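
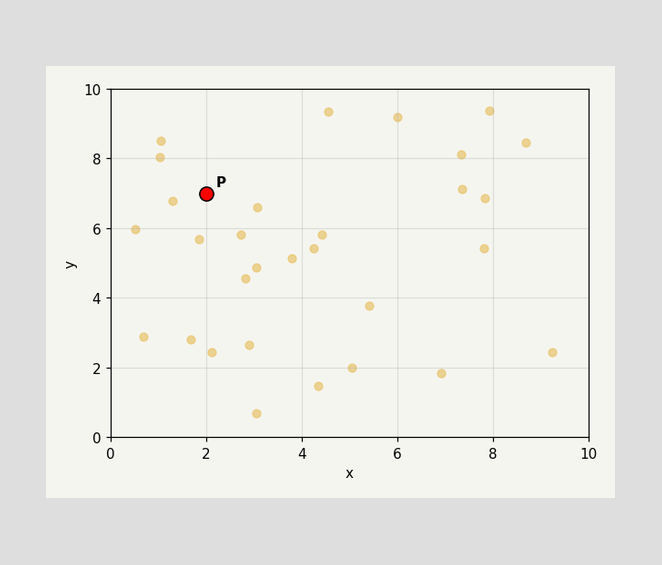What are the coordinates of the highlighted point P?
(2, 7)

Following the gridlines from P to each axis, P sits at (2, 7).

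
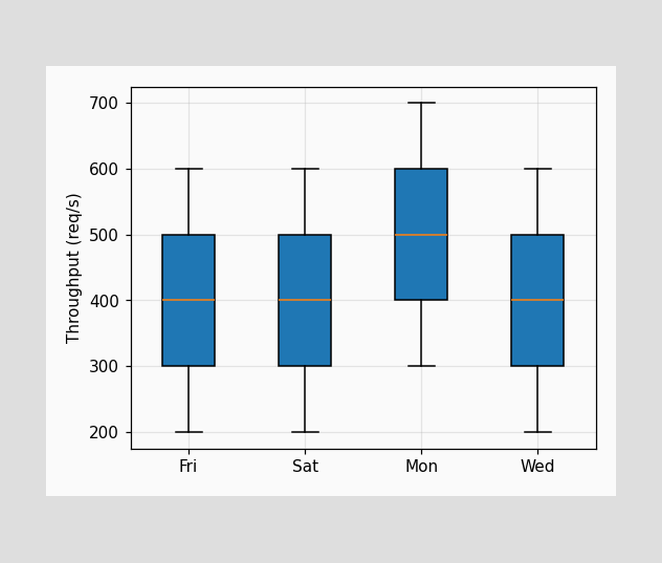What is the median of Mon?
The median line in the Mon box sits at 500req/s.

500req/s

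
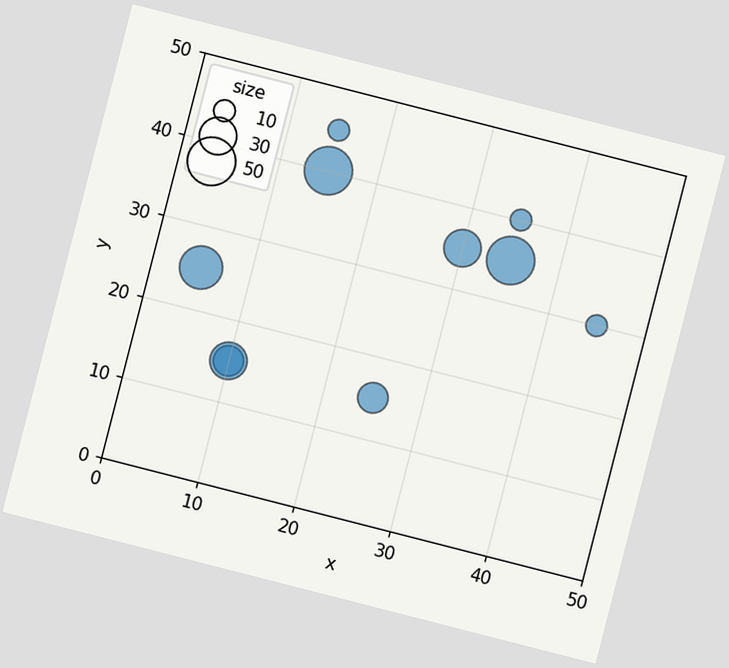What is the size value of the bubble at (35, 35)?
50

The chart is tilted about 14° clockwise. Matching the bubble at (35, 35) against the size legend gives 50.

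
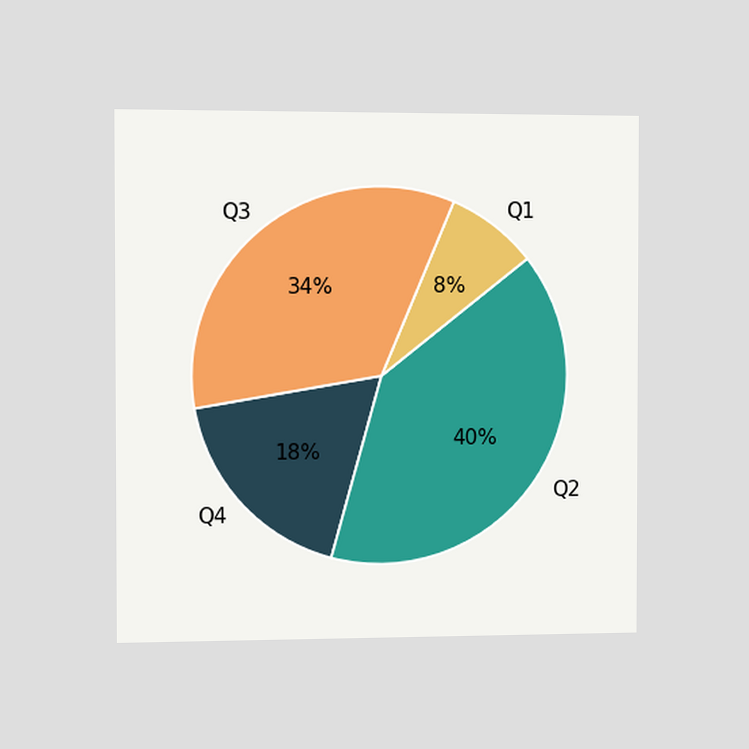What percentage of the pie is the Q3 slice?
The chart is viewed slightly from the left. The Q3 slice takes up 34% of the pie.

34%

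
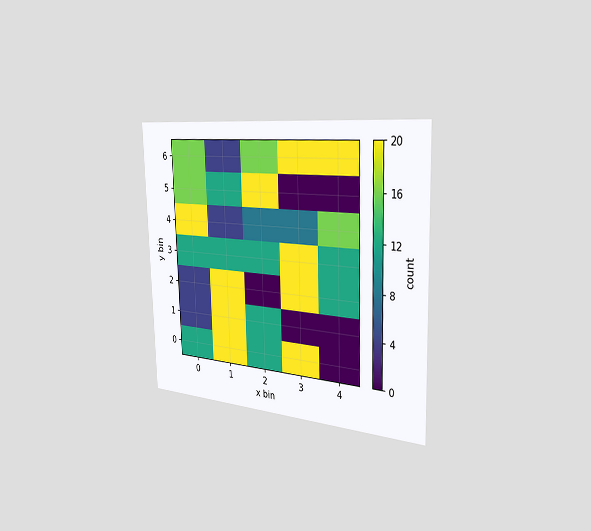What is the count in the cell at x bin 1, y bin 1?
20

The chart is viewed slightly from the right. Matching the cell (1, 1) against the colorbar gives 20.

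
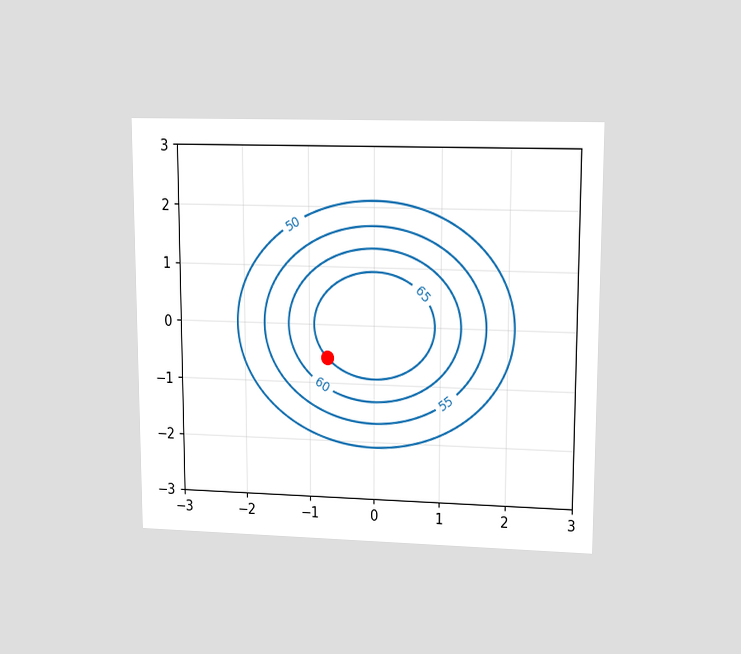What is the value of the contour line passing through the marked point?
The chart is viewed at a slight angle. The marked point sits on the contour labelled 65.

65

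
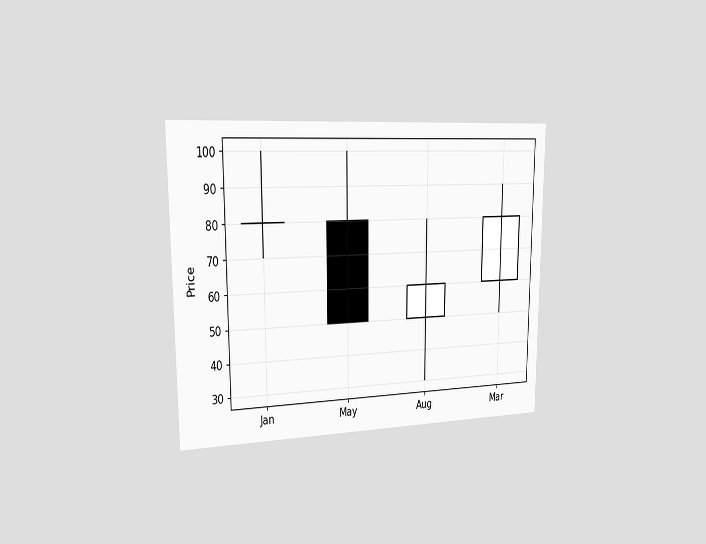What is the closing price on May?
The chart is viewed slightly from the left. The May candle closes at 50.

50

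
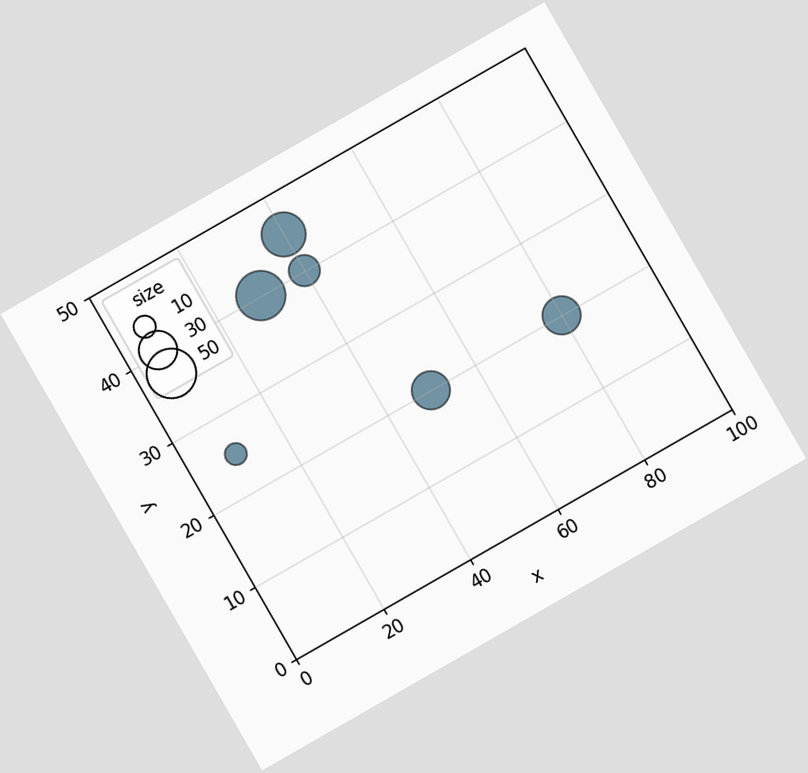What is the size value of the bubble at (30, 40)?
The chart is tilted about 30° counter-clockwise. Matching the bubble at (30, 40) against the size legend gives 50.

50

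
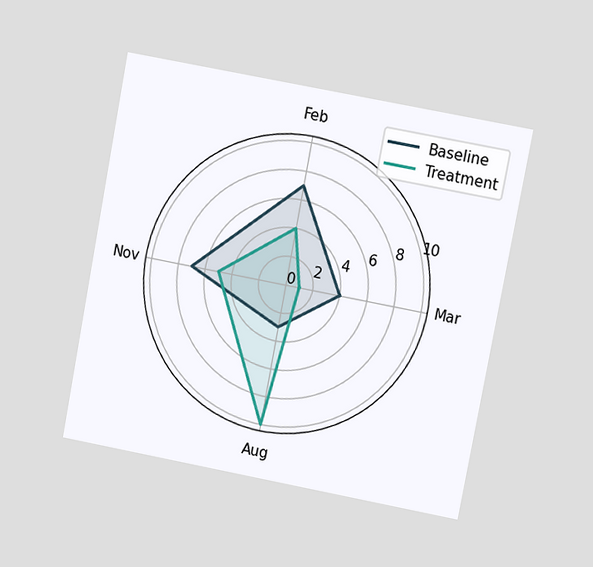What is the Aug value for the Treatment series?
The chart is tilted about 11° clockwise and viewed at a slight angle. On the Aug axis, Treatment reaches 10.

10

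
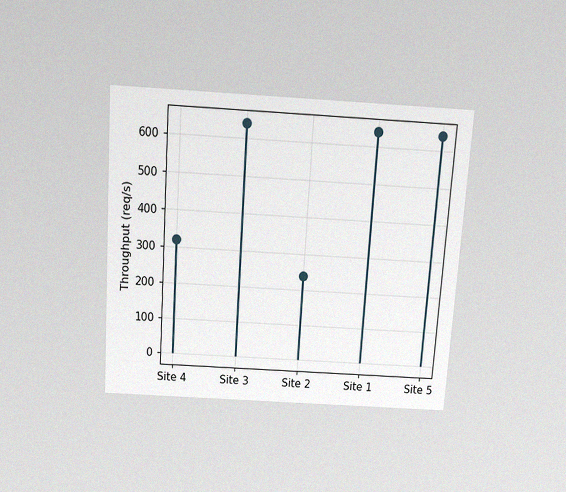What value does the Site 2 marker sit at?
240req/s

The chart is tilted about 4° clockwise and viewed slightly from above, with some photo noise. The Site 2 marker sits at 240req/s.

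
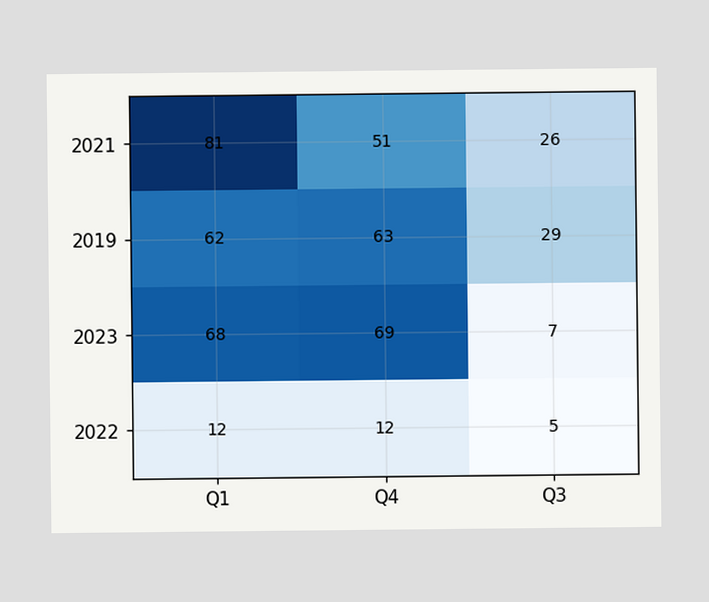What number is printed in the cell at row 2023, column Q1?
The (2023, Q1) cell reads 68.

68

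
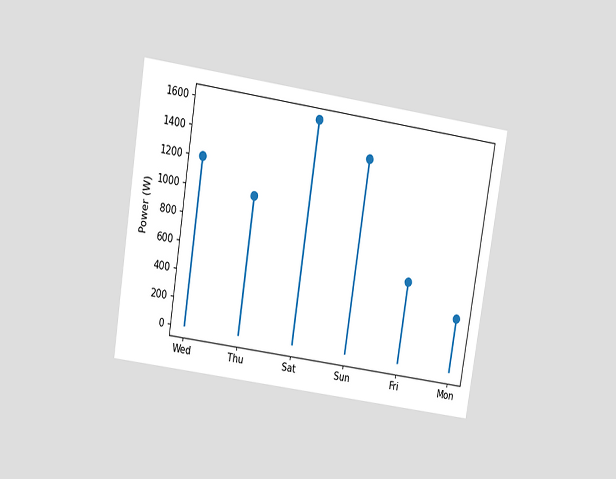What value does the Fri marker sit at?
The chart is tilted about 9° clockwise and viewed slightly from above. The Fri marker sits at 600W.

600W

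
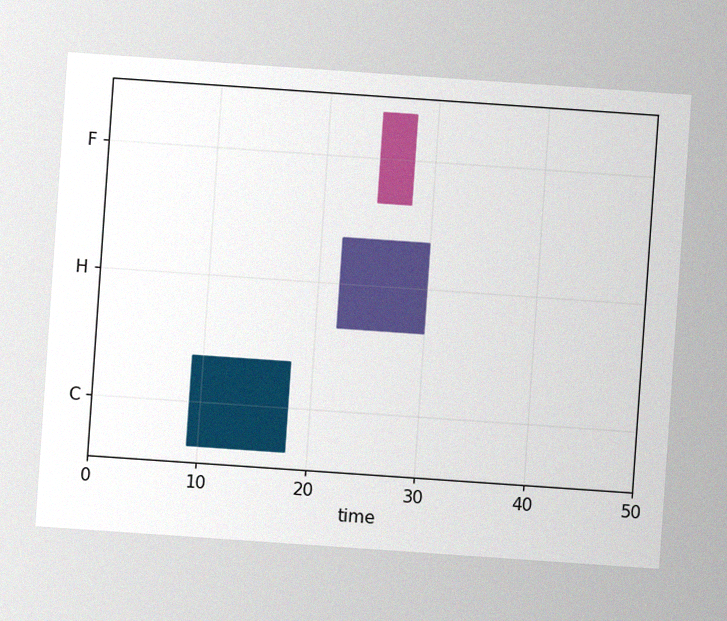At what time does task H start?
The chart is tilted about 4° clockwise, with some photo noise. The H bar begins at t=22.

22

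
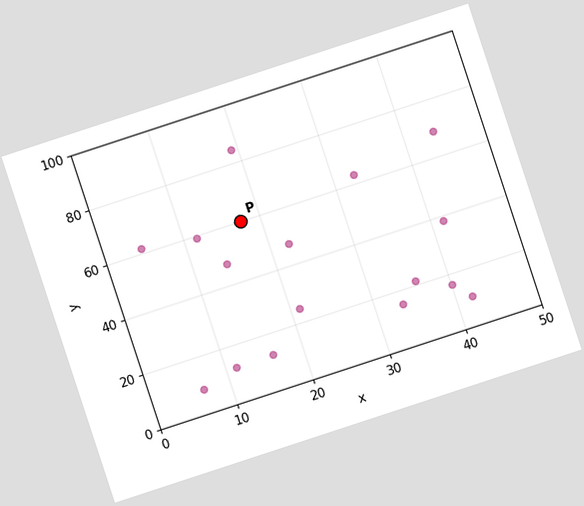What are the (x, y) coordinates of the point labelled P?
(17.5, 60)

The chart is tilted about 18° counter-clockwise. Following the gridlines from P to each axis, P sits at (17.5, 60).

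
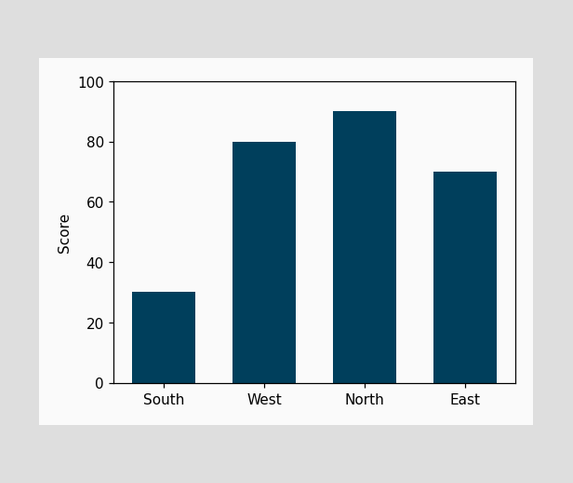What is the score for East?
Reading along the chart's y-axis, the East bar reaches 70.

70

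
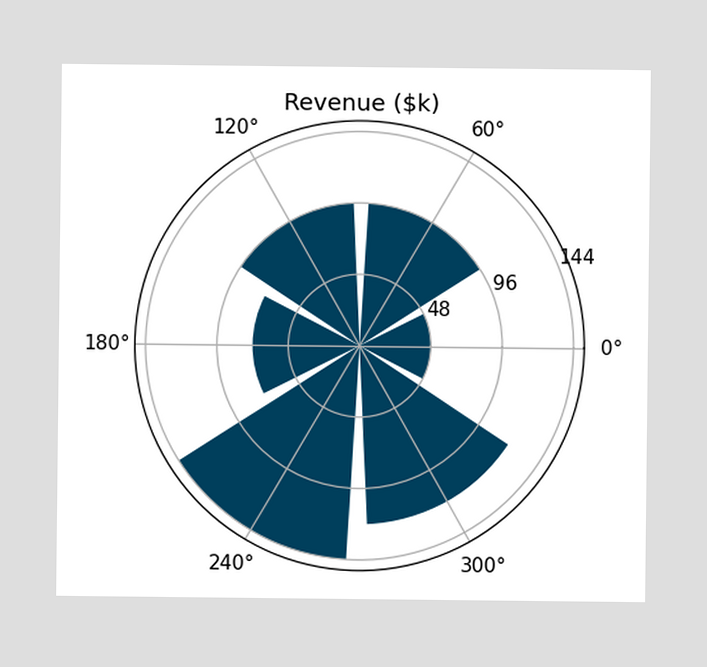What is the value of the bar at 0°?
The bar at 0° reaches $48k on the radial axis.

$48k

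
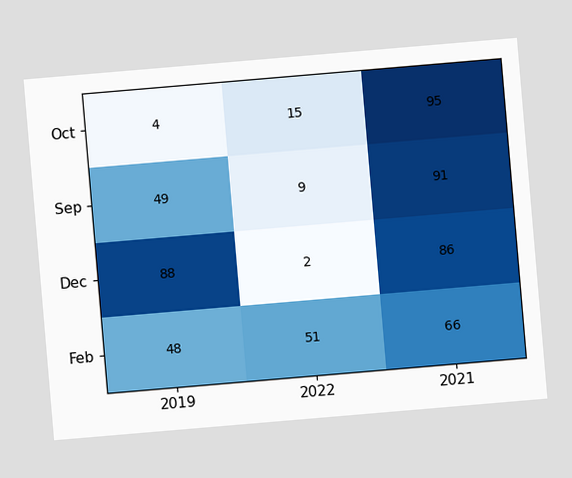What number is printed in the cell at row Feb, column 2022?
The chart is tilted about 5° counter-clockwise. The (Feb, 2022) cell reads 51.

51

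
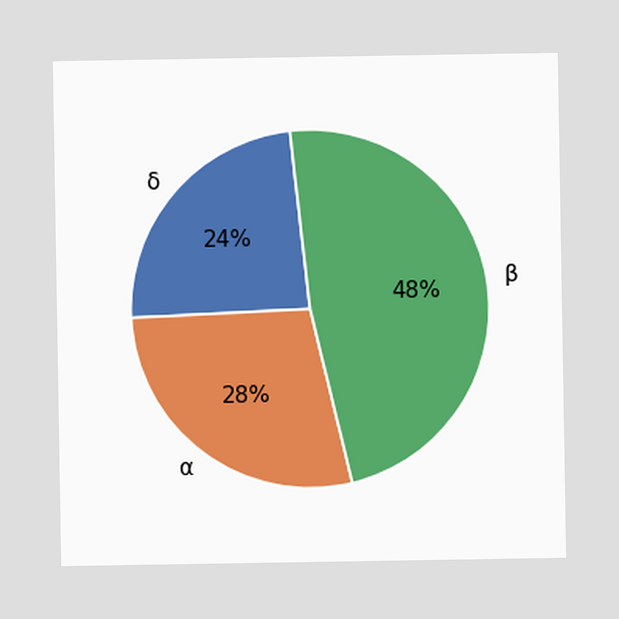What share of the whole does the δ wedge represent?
The δ slice takes up 24% of the pie.

24%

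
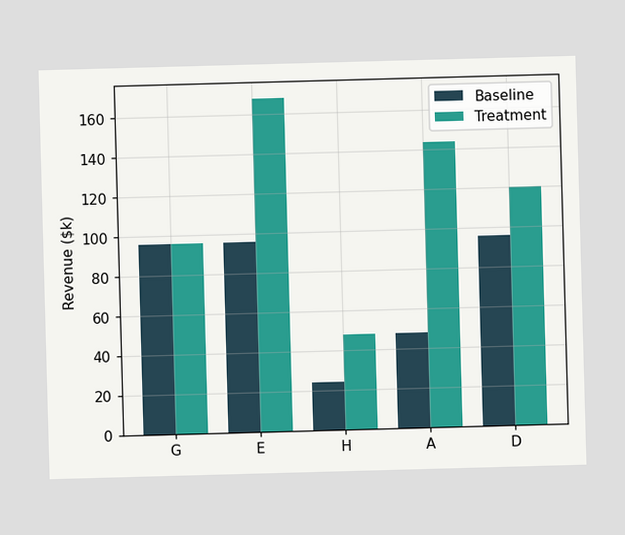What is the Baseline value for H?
The Baseline bar at H reaches $24k on the y-axis.

$24k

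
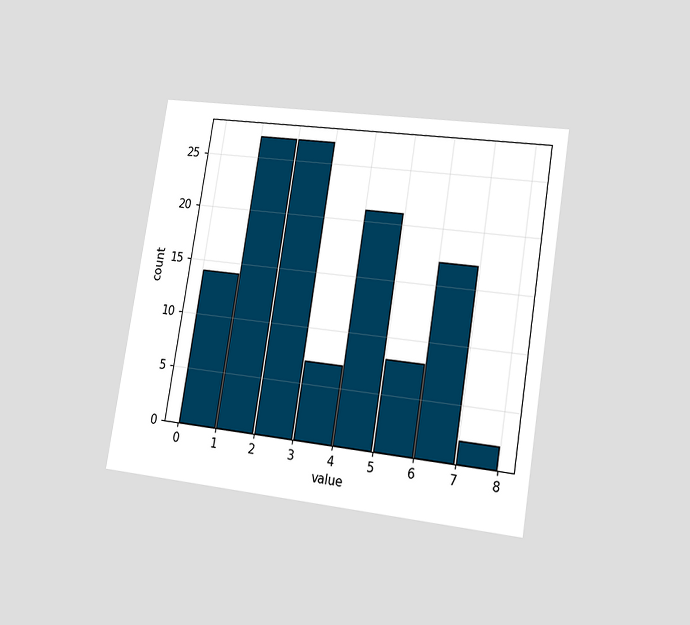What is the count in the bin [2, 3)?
27

The chart is tilted about 9° clockwise and viewed slightly from the right. The [2, 3) bin has height 27.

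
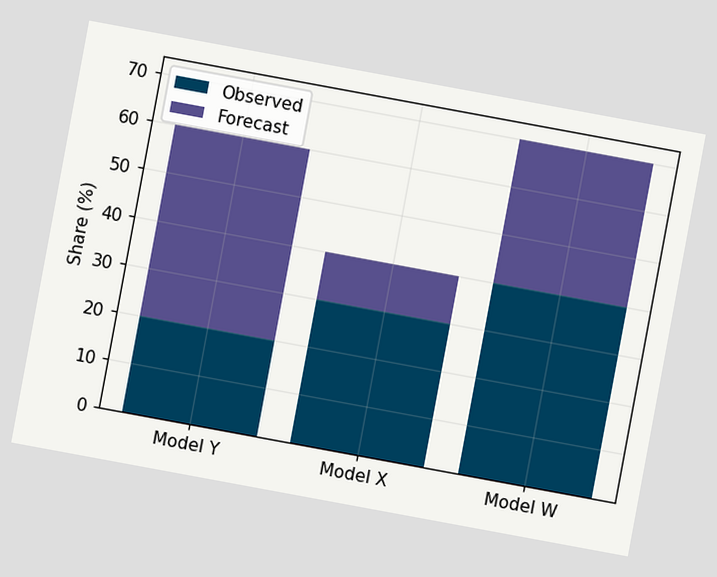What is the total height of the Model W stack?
70%

The chart is tilted about 10° clockwise. The Model W stack's top reaches 70% on the y-axis.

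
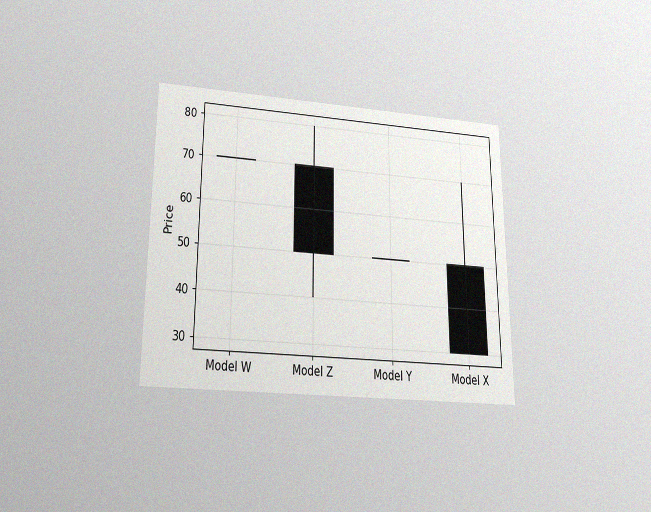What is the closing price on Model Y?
50

The chart is viewed slightly from below, with some photo noise. The Model Y candle closes at 50.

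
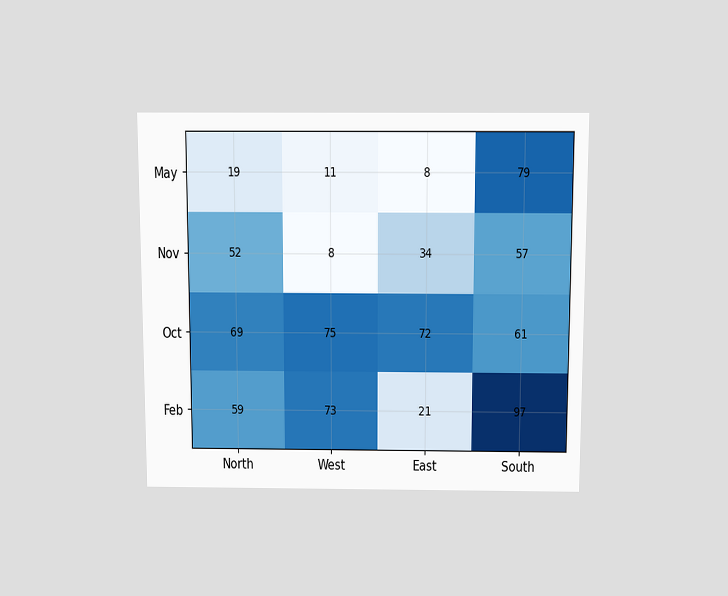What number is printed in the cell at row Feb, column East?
21

The chart is viewed slightly from above. The (Feb, East) cell reads 21.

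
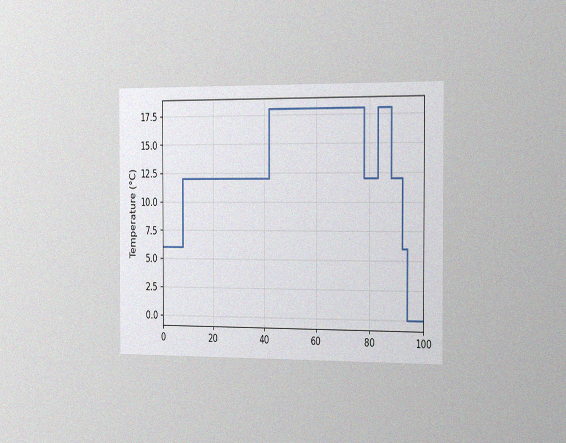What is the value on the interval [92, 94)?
6°C

The chart is viewed slightly from the right, with some photo noise. On [92, 94) the step sits at 6°C.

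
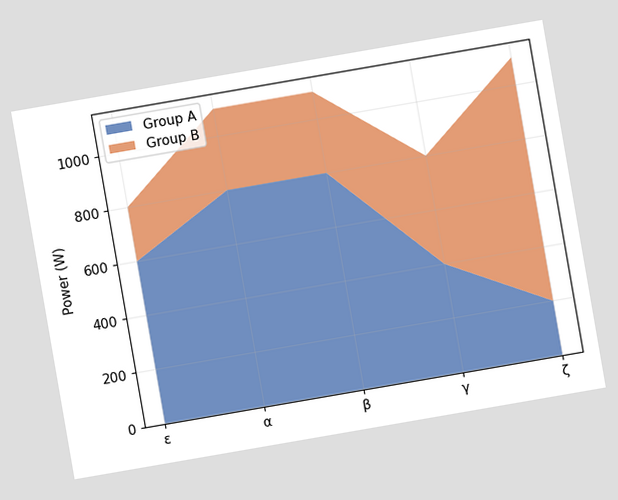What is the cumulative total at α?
1100W

The chart is tilted about 10° counter-clockwise. The stacked total at α reaches 1100W.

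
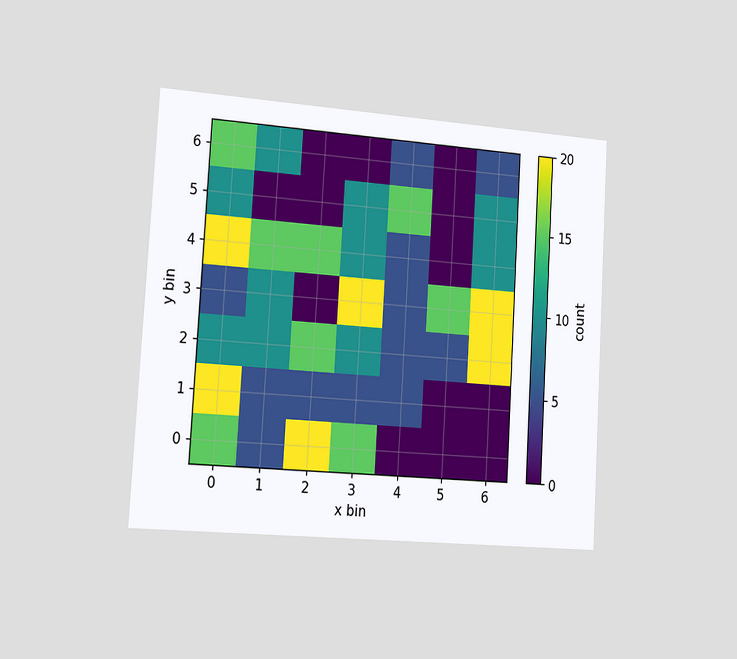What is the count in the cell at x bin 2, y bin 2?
The chart is tilted about 3° clockwise and viewed slightly from the left. Matching the cell (2, 2) against the colorbar gives 15.

15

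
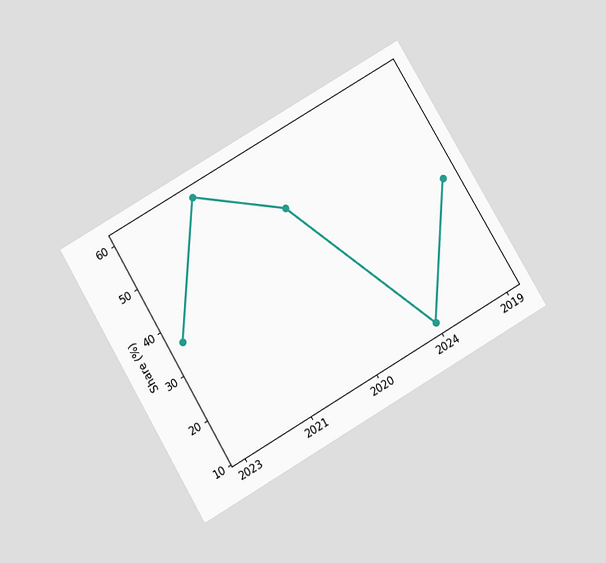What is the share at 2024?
12%

The chart is tilted about 30° counter-clockwise and viewed slightly from below. At 2024, the line is at 12%.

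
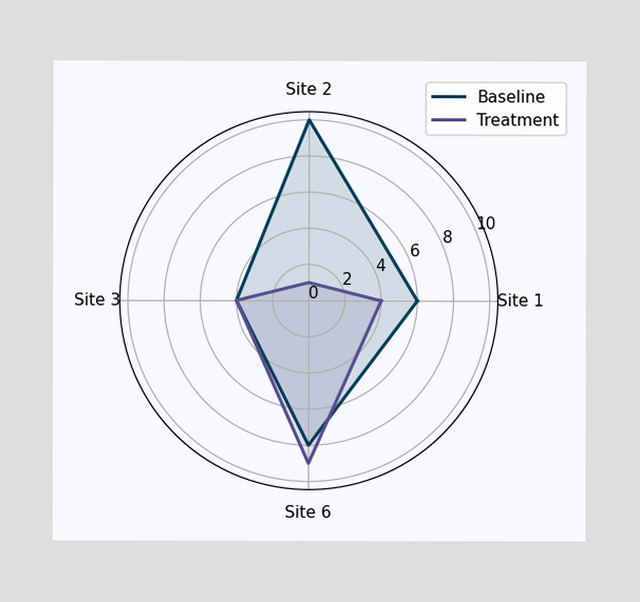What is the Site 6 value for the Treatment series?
9

On the Site 6 axis, Treatment reaches 9.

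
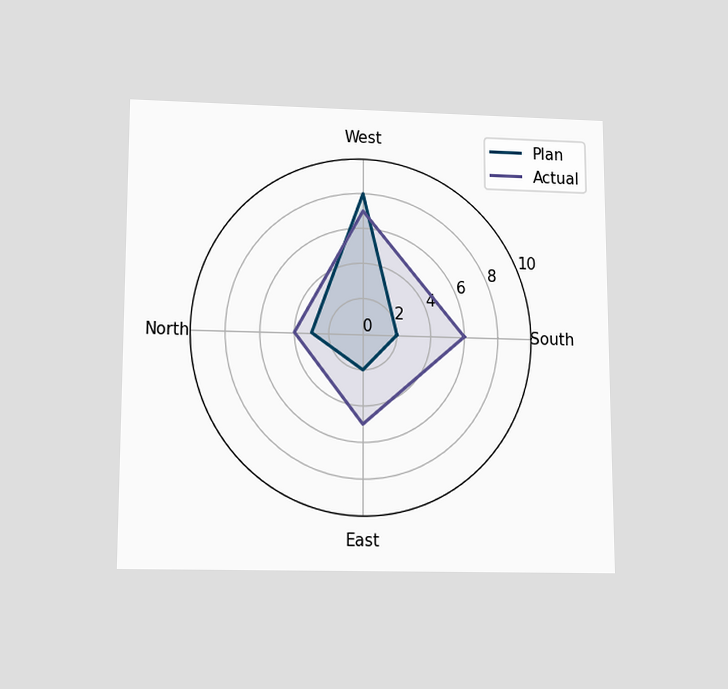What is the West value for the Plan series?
8

The chart is viewed slightly from below. On the West axis, Plan reaches 8.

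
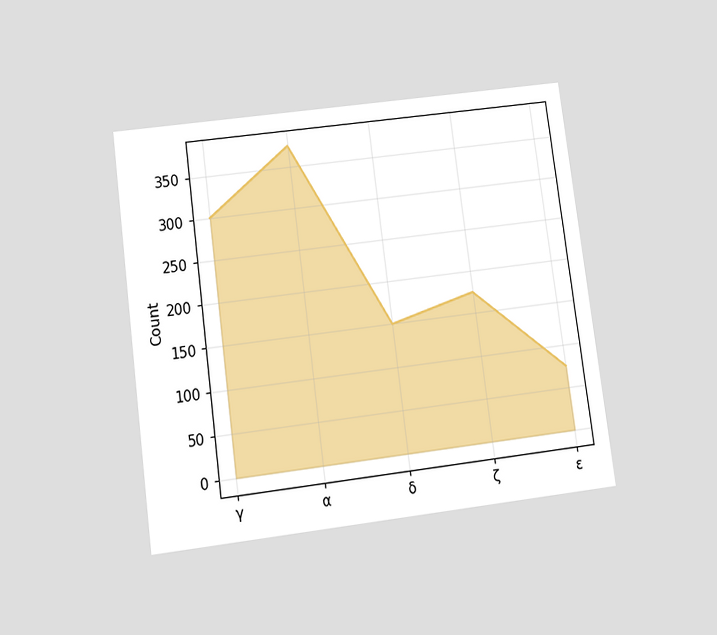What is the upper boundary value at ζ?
175

The chart is tilted about 7° counter-clockwise and viewed slightly from below. At ζ the upper boundary is at 175.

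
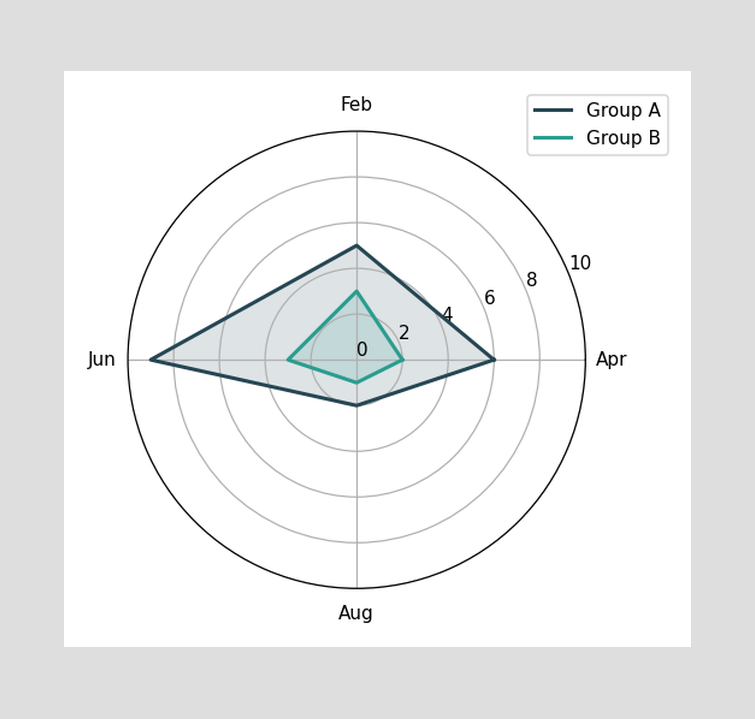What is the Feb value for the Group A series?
5

On the Feb axis, Group A reaches 5.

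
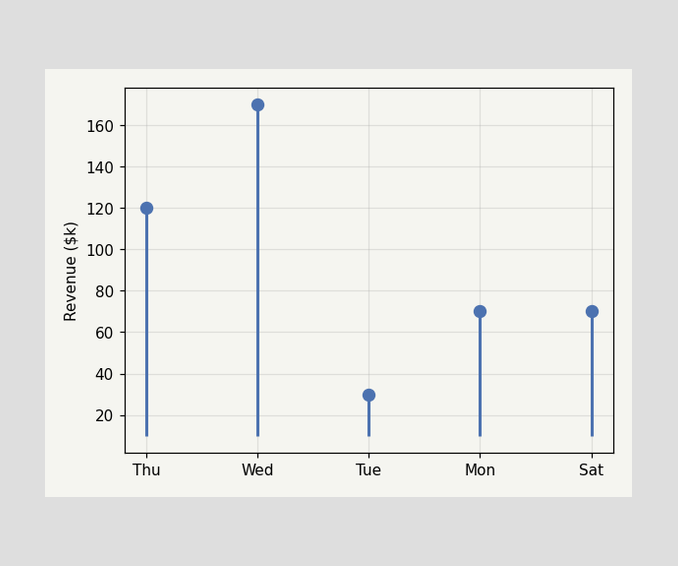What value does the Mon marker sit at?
$70k

The Mon marker sits at $70k.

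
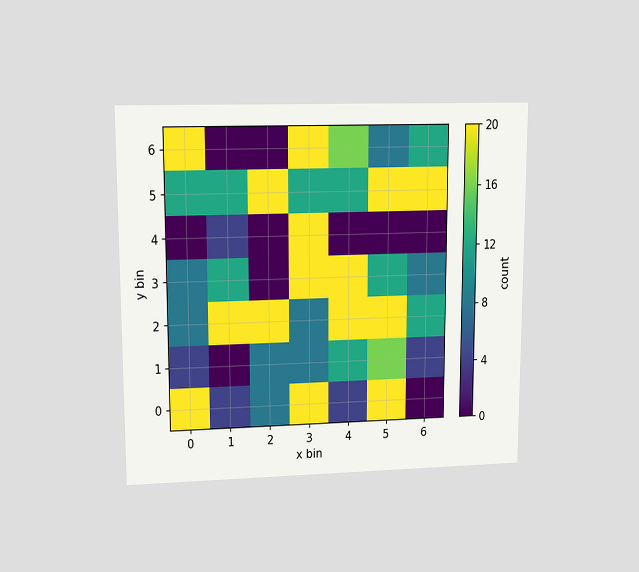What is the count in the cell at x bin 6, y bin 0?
0

The chart is viewed at a slight angle. Matching the cell (6, 0) against the colorbar gives 0.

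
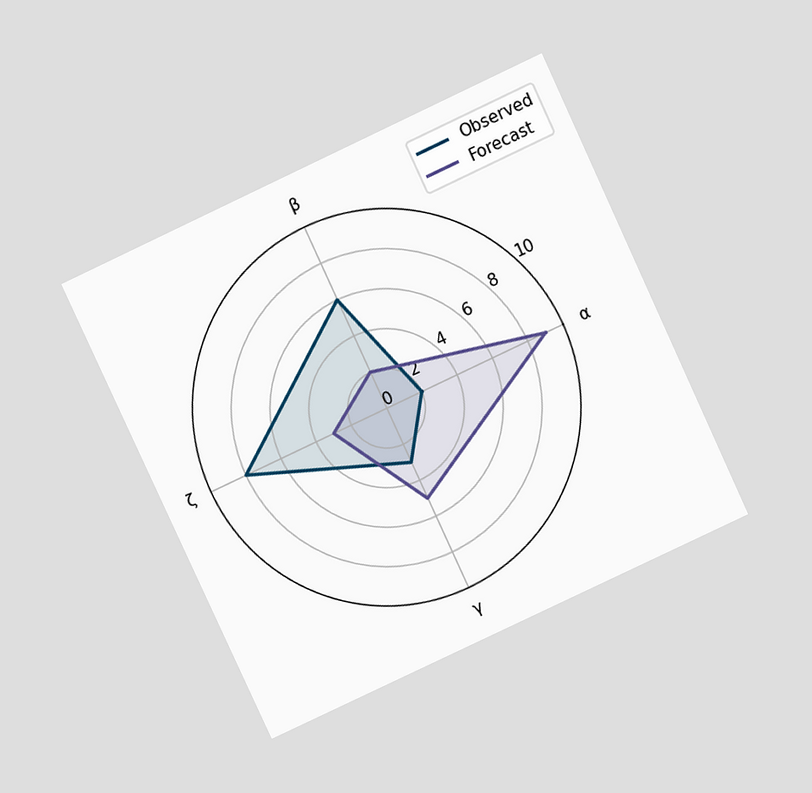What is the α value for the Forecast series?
The chart is tilted about 25° counter-clockwise and viewed slightly from above. On the α axis, Forecast reaches 9.

9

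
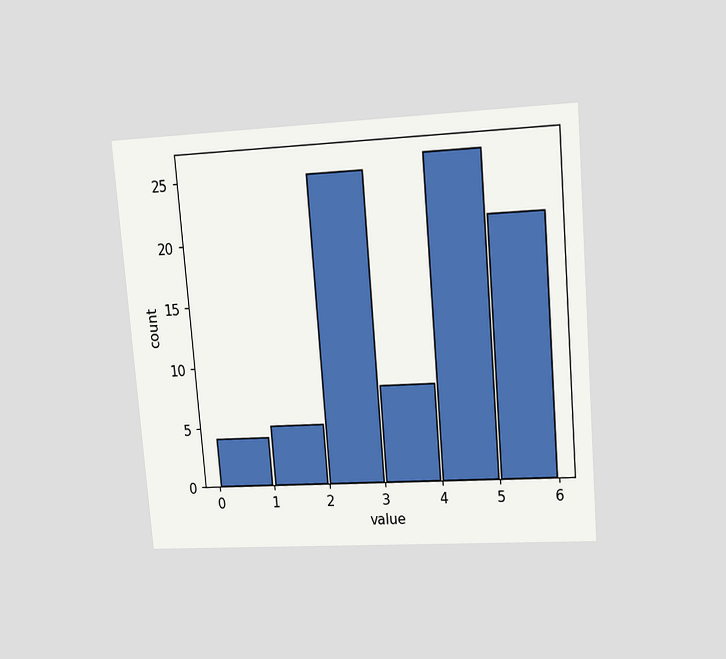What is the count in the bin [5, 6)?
The chart is tilted about 5° counter-clockwise and viewed at a slight angle. The [5, 6) bin has height 21.

21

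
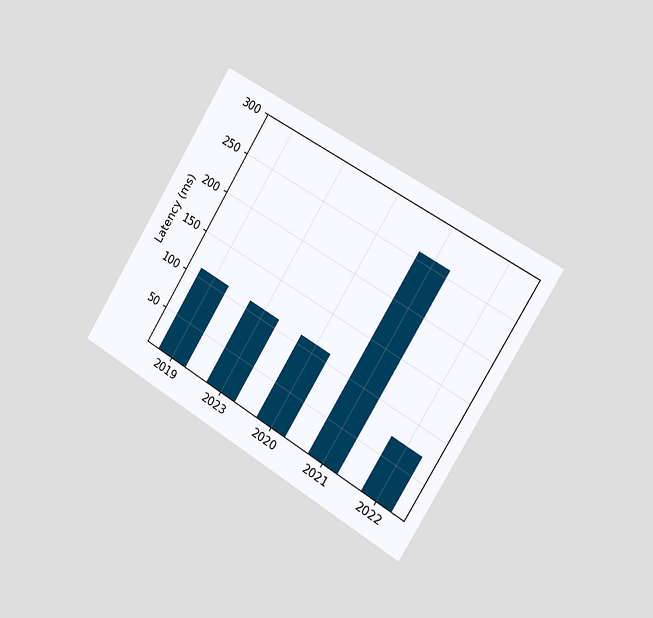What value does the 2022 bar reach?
74ms

The chart is tilted about 31° clockwise and viewed slightly from the right. Reading along the chart's y-axis, the 2022 bar reaches 74ms.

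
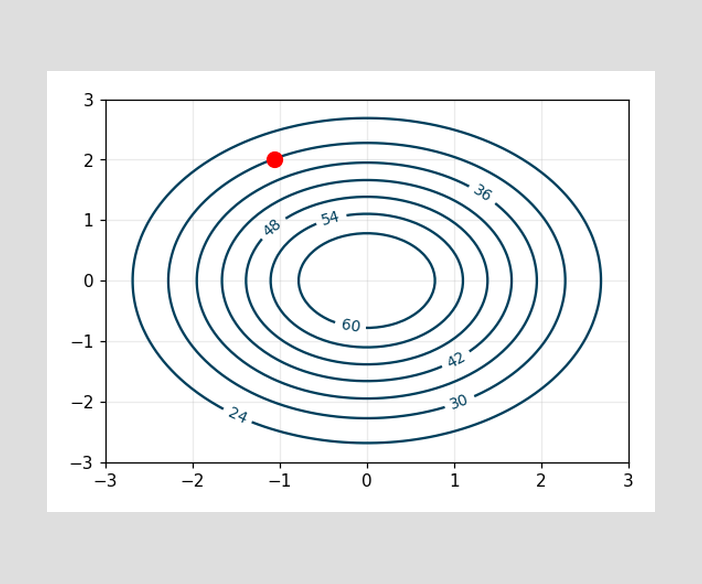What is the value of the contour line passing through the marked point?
The marked point sits on the contour labelled 30.

30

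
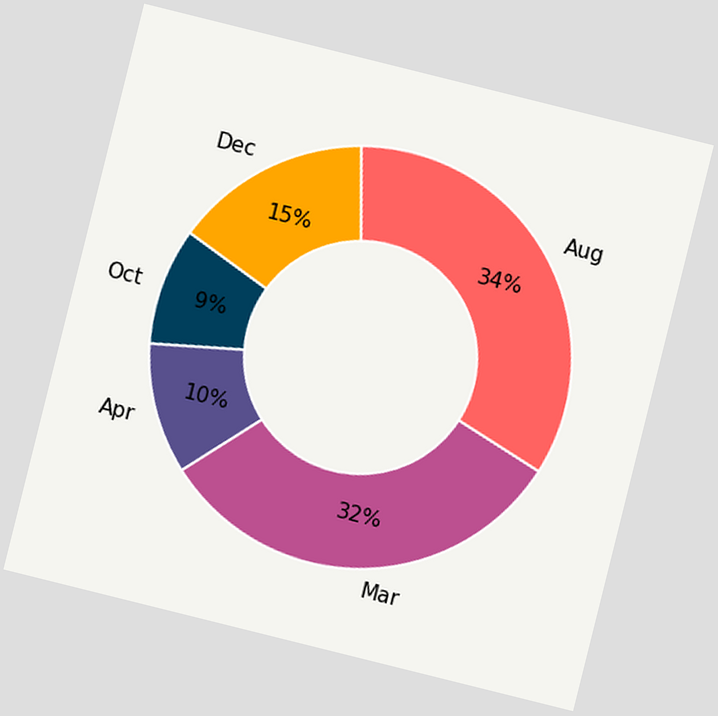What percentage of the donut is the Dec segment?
The chart is tilted about 14° clockwise. The Dec segment takes up 15% of the ring.

15%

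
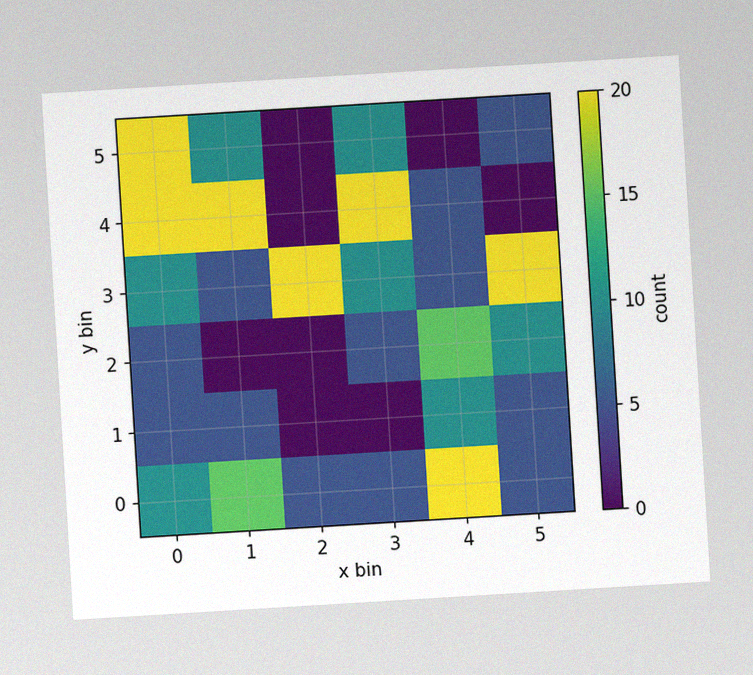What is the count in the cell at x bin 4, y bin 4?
5

The chart is tilted about 3° counter-clockwise, with some photo noise. Matching the cell (4, 4) against the colorbar gives 5.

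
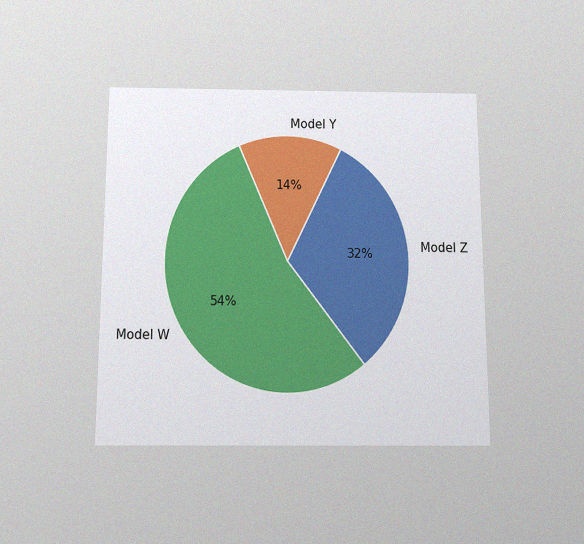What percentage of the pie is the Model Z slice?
32%

The chart is viewed slightly from below, with some photo noise. The Model Z slice takes up 32% of the pie.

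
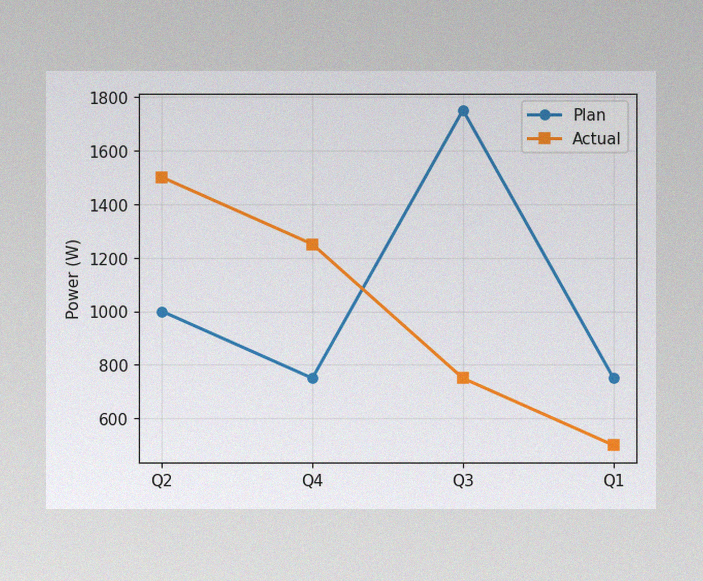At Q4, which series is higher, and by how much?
Actual, by 500W

The image has some photo noise and uneven lighting. At Q4, Actual sits above the other line by 500W.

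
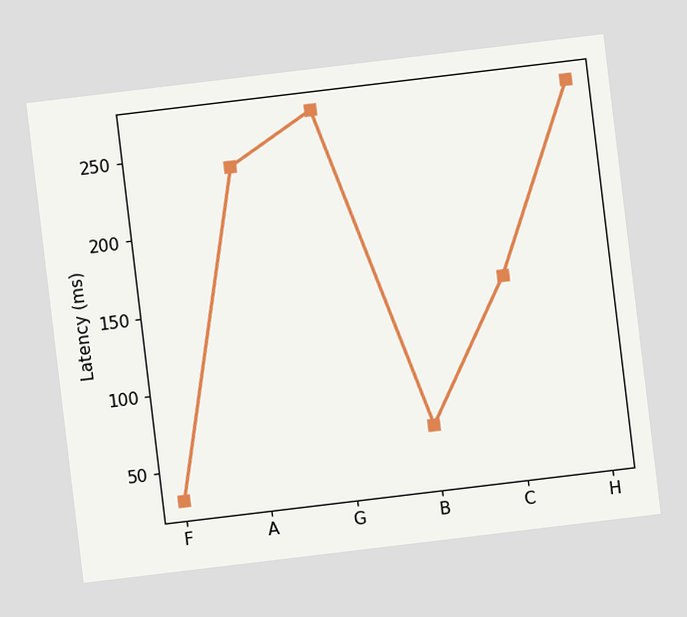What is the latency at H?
270ms

The chart is tilted about 7° counter-clockwise. At H, the line is at 270ms.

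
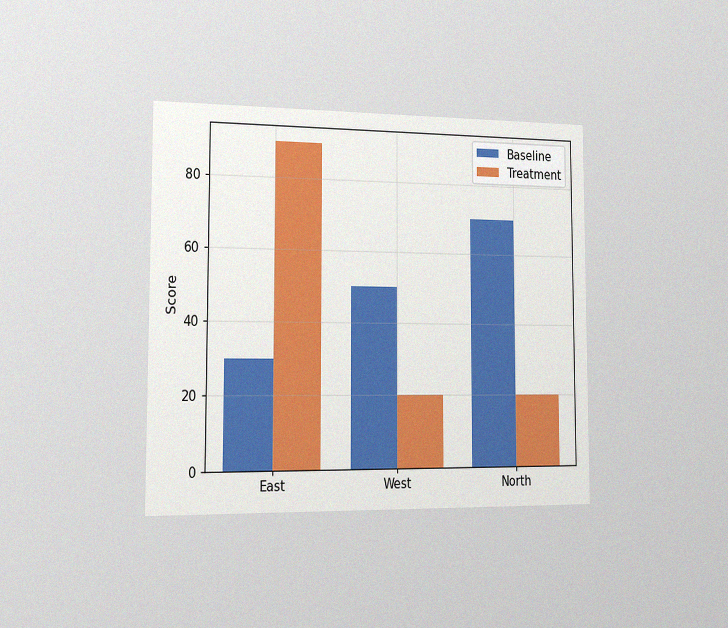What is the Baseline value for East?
30

The chart is viewed slightly from the left, with some photo noise. The Baseline bar at East reaches 30 on the y-axis.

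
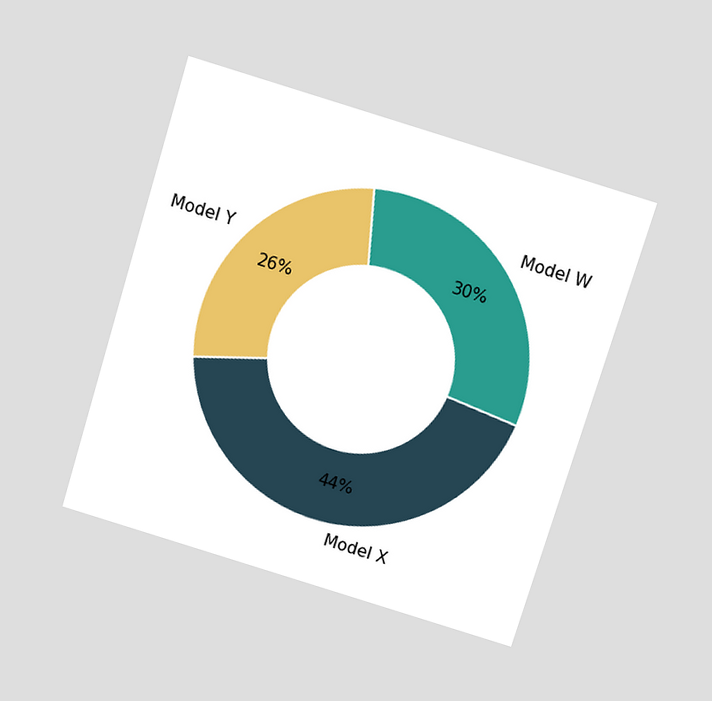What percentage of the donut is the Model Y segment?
26%

The chart is tilted about 17° clockwise and viewed slightly from above. The Model Y segment takes up 26% of the ring.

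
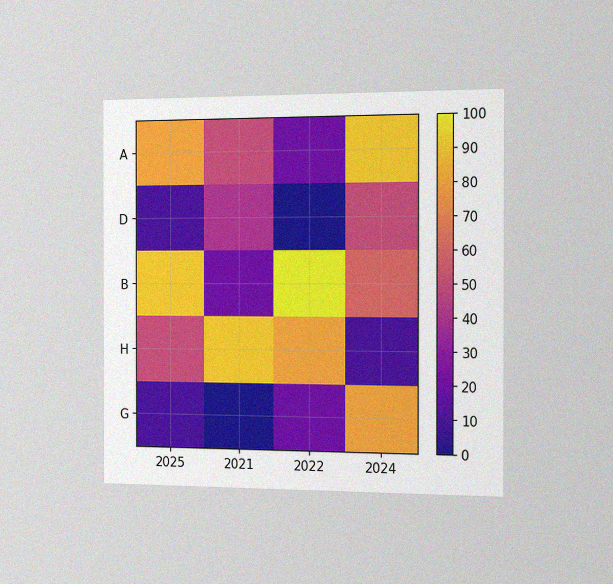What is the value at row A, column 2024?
90

The chart is viewed slightly from the right, with some photo noise. Matching cell (A, 2024) against the colorbar gives 90.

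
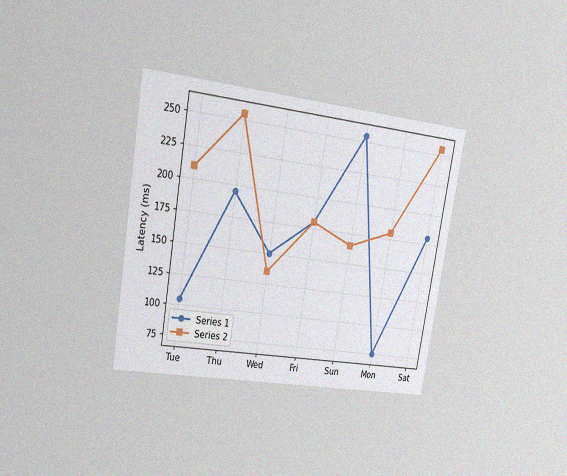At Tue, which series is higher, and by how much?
The chart is tilted about 9° clockwise and viewed at a slight angle, with some photo noise. At Tue, Series 2 sits above the other line by 105ms.

Series 2, by 105ms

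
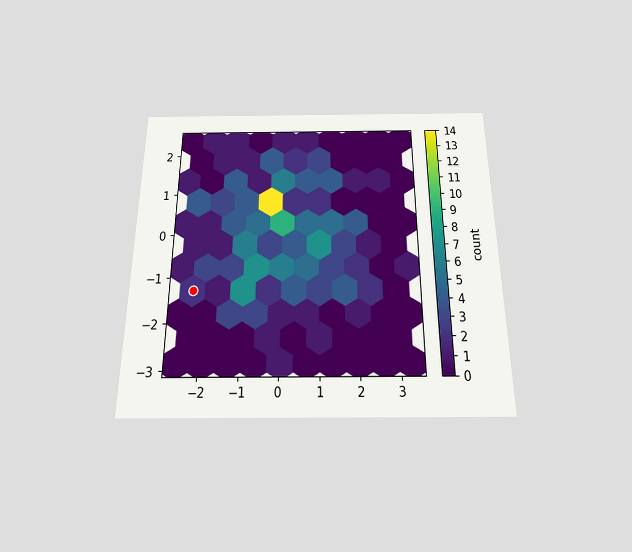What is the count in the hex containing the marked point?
2

The chart is viewed slightly from below. The marked hex reads 2 on the colorbar.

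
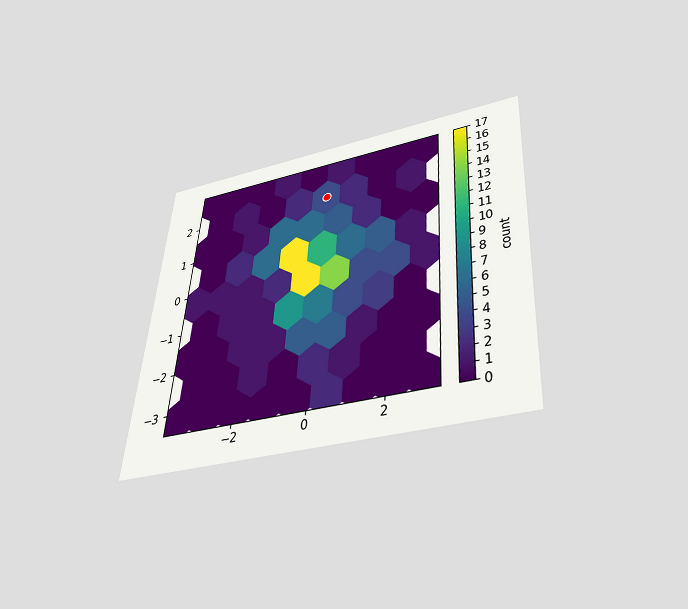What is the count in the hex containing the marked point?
The chart is tilted about 4° clockwise and viewed slightly from below. The marked hex reads 4 on the colorbar.

4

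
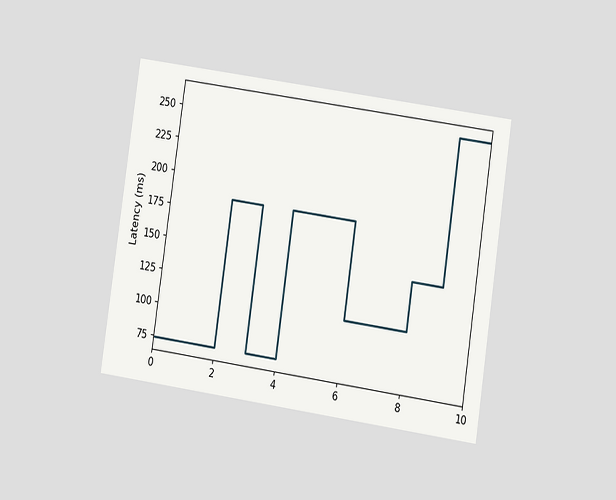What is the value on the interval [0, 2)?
74ms

The chart is tilted about 8° clockwise and viewed at a slight angle. On [0, 2) the step sits at 74ms.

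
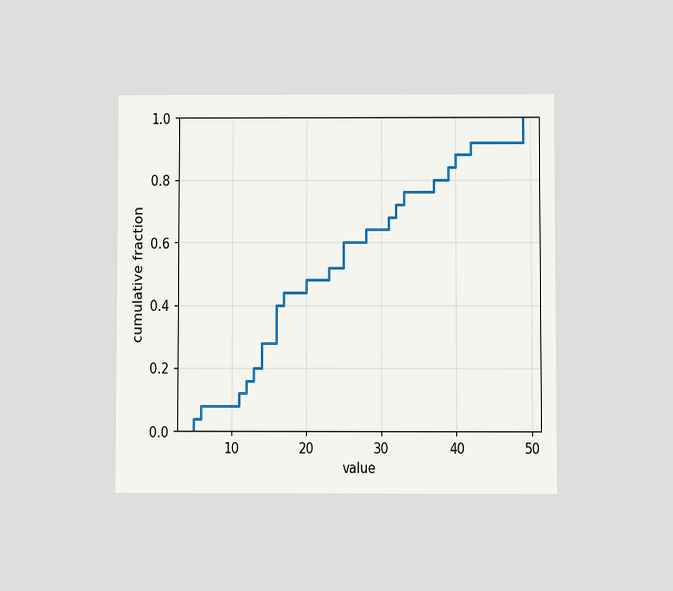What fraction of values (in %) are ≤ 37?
80%

The chart is viewed at a slight angle. At x=37 the ECDF step is at 80%.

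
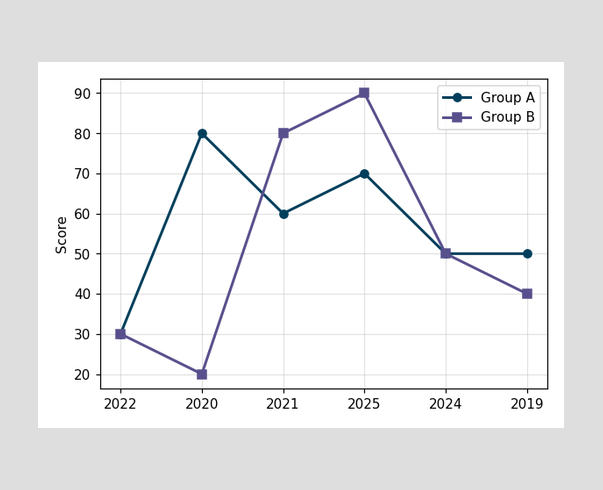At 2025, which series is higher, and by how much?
At 2025, Group B sits above the other line by 20.

Group B, by 20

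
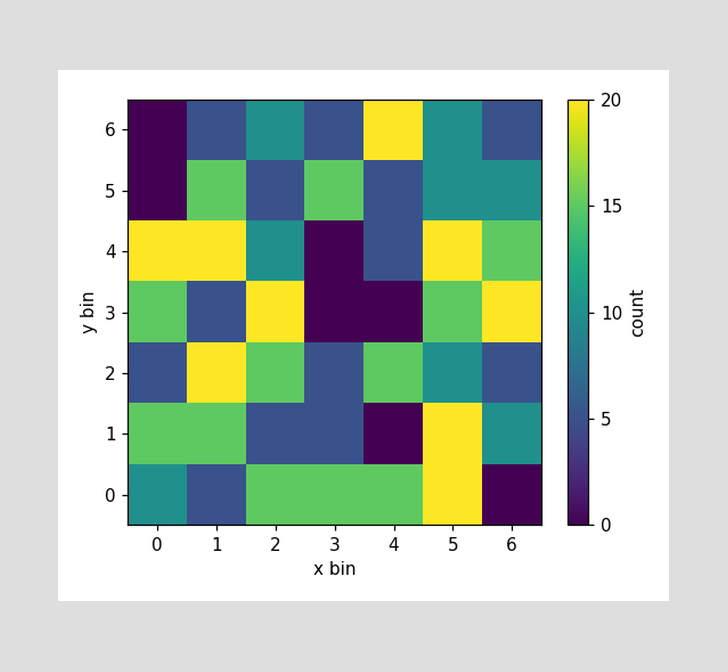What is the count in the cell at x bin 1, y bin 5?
15

Matching the cell (1, 5) against the colorbar gives 15.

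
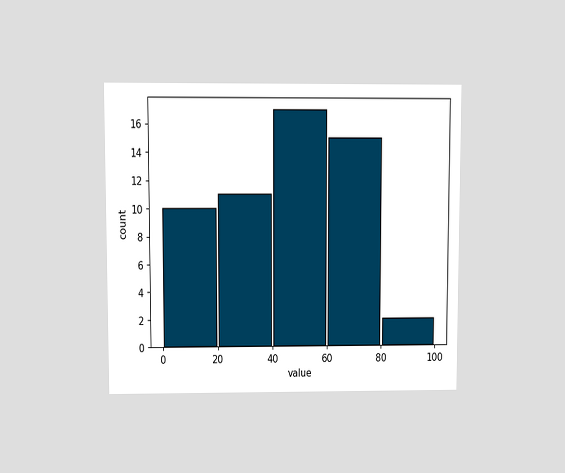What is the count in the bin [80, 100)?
2

The chart is viewed at a slight angle. The [80, 100) bin has height 2.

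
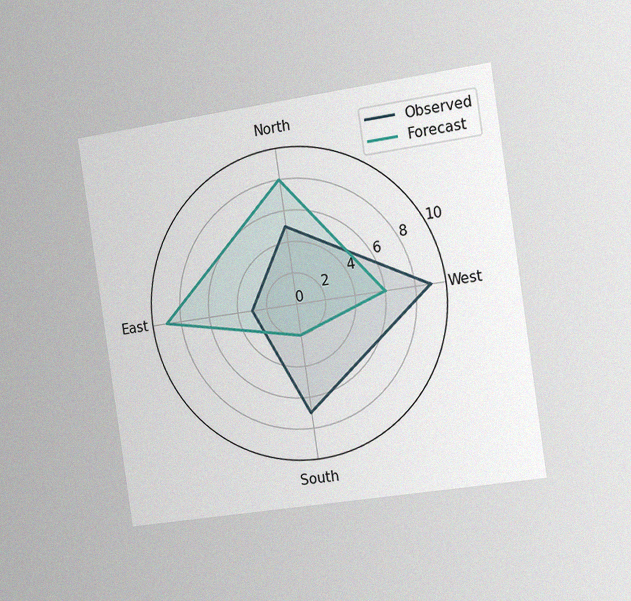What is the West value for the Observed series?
9

The chart is tilted about 8° counter-clockwise and viewed slightly from the right, with some photo noise. On the West axis, Observed reaches 9.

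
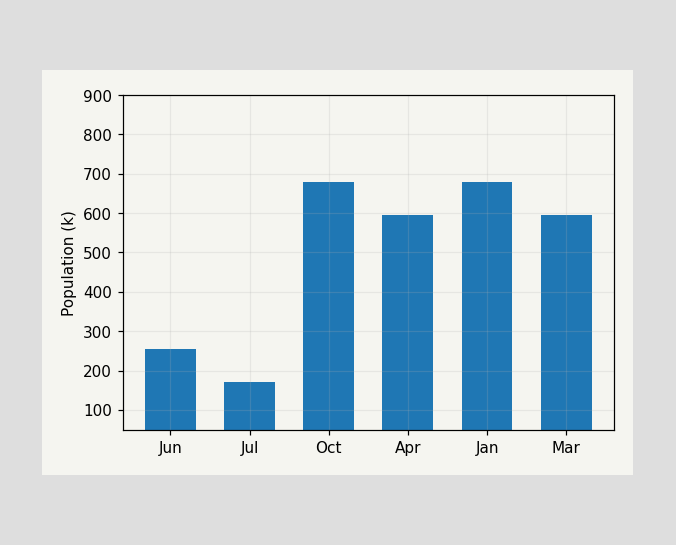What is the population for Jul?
Reading along the chart's y-axis, the Jul bar reaches 170k.

170k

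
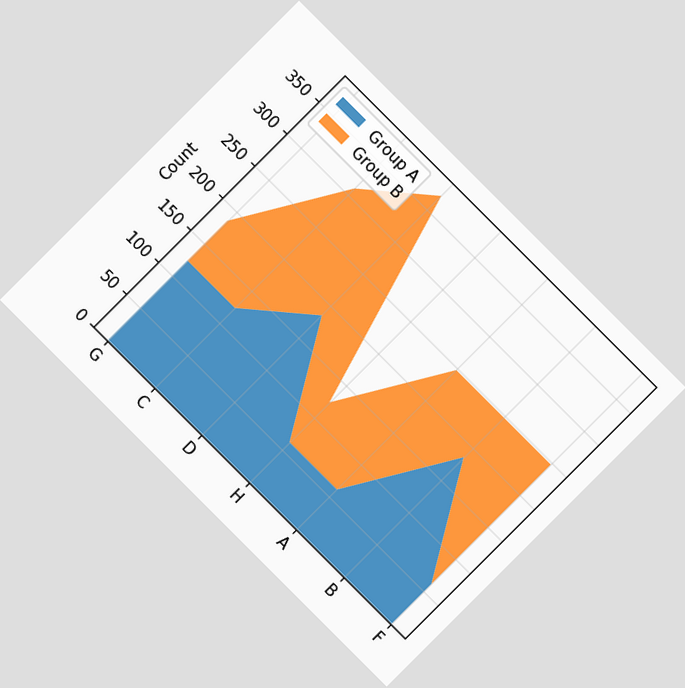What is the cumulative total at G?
186

The chart is tilted about 45° clockwise. The stacked total at G reaches 186.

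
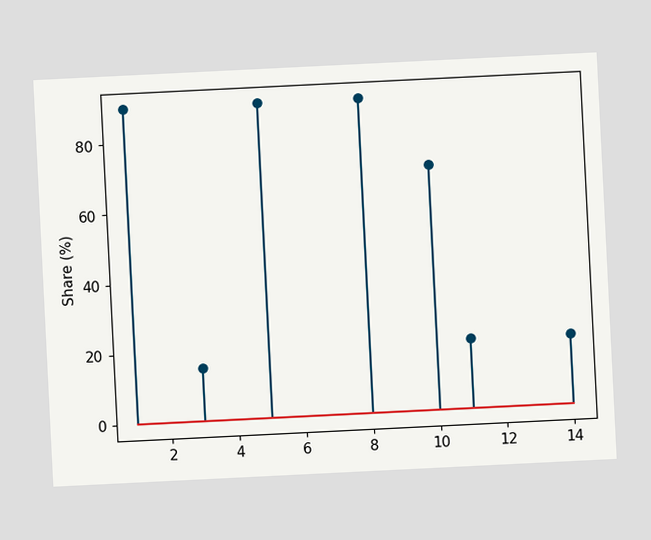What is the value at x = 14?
The chart is tilted about 3° counter-clockwise. The stem at x=14 reaches 20%.

20%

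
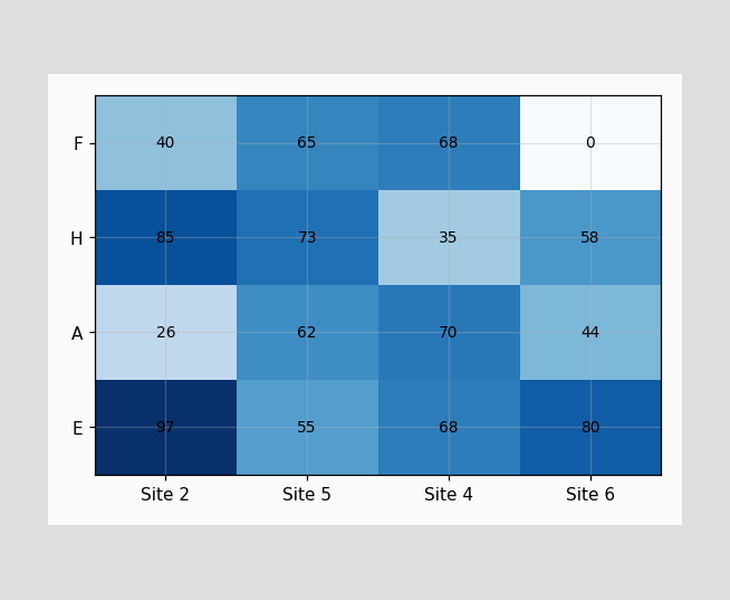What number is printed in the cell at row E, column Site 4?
The (E, Site 4) cell reads 68.

68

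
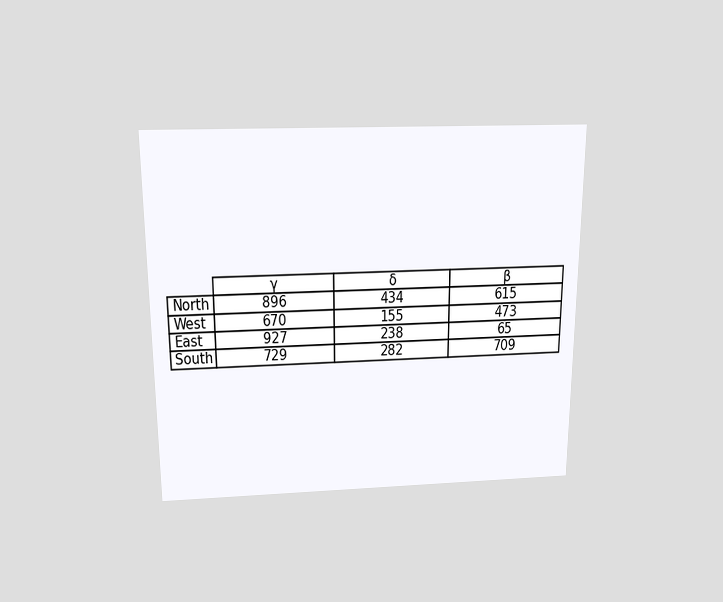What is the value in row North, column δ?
The chart is viewed slightly from above. The (North, δ) cell reads 434.

434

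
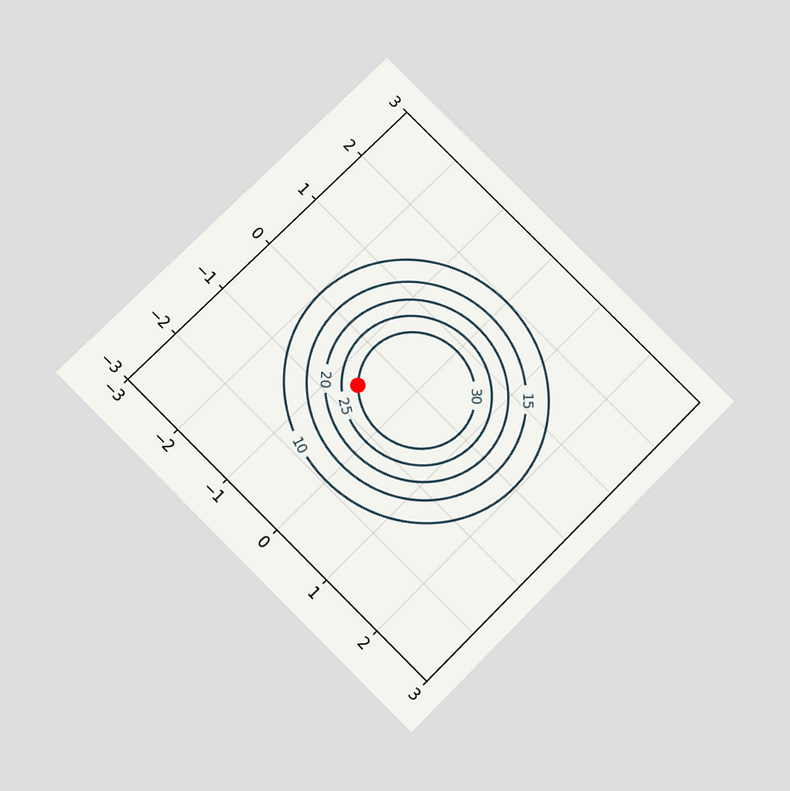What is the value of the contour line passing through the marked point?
The chart is tilted about 45° clockwise and viewed slightly from below. The marked point sits on the contour labelled 30.

30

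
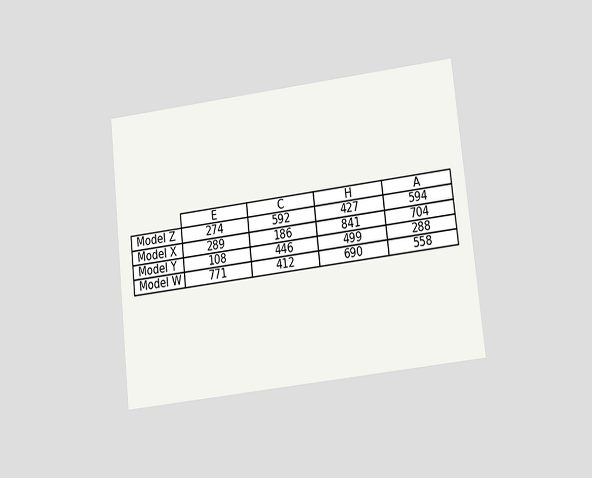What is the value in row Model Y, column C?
446

The chart is tilted about 6° counter-clockwise and viewed at a slight angle. The (Model Y, C) cell reads 446.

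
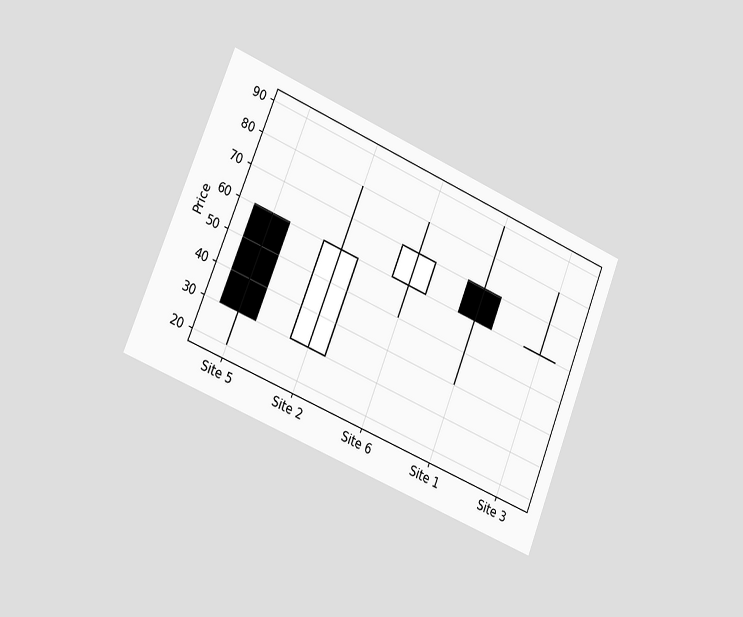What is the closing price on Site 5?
The chart is tilted about 22° clockwise and viewed slightly from the left. The Site 5 candle closes at 30.

30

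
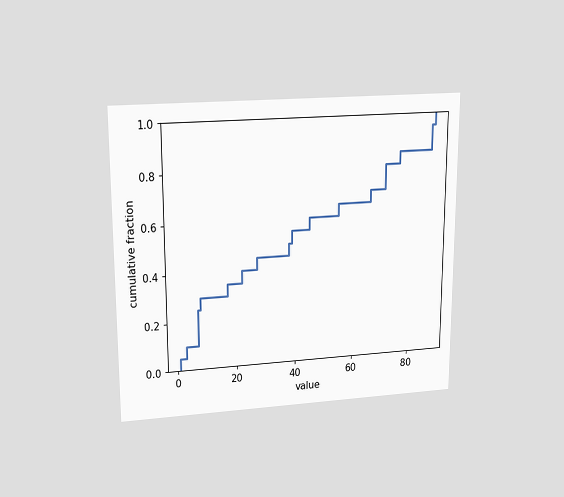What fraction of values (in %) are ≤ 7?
25%

The chart is viewed slightly from above. At x=7 the ECDF step is at 25%.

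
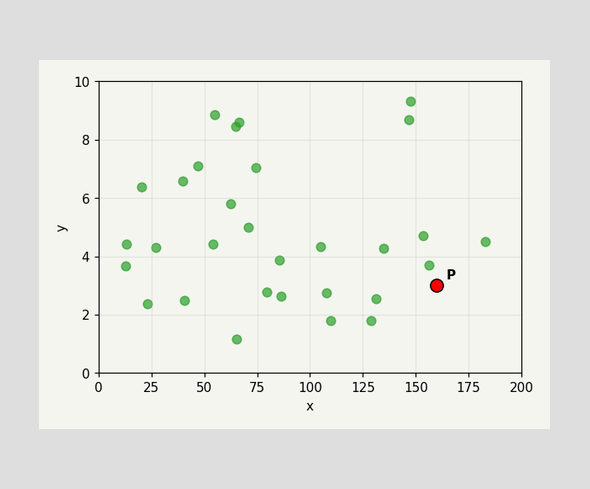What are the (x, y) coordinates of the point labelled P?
(160, 3)

Following the gridlines from P to each axis, P sits at (160, 3).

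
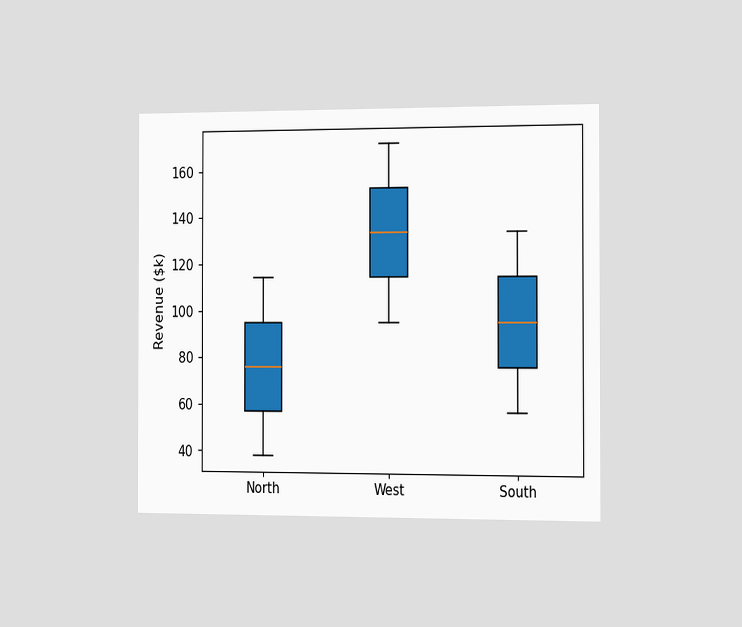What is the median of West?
The chart is viewed slightly from the right. The median line in the West box sits at $133k.

$133k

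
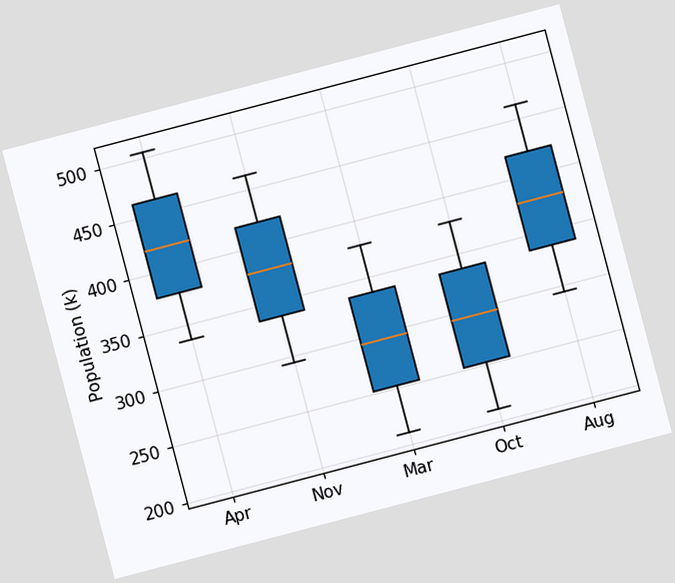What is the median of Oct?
The chart is tilted about 15° counter-clockwise. The median line in the Oct box sits at 294k.

294k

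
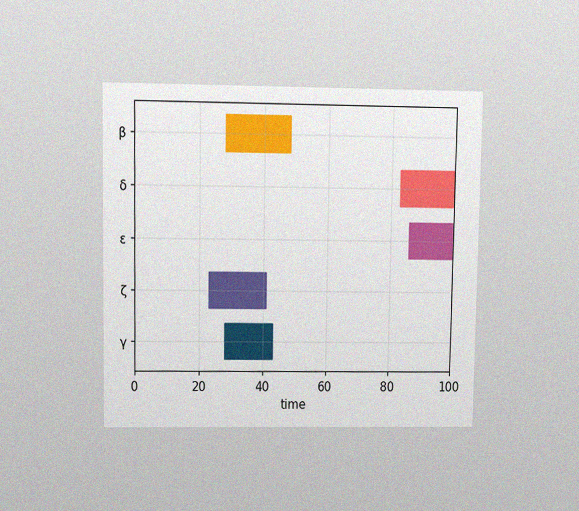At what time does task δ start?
The chart is viewed at a slight angle, with some photo noise. The δ bar begins at t=83.

83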